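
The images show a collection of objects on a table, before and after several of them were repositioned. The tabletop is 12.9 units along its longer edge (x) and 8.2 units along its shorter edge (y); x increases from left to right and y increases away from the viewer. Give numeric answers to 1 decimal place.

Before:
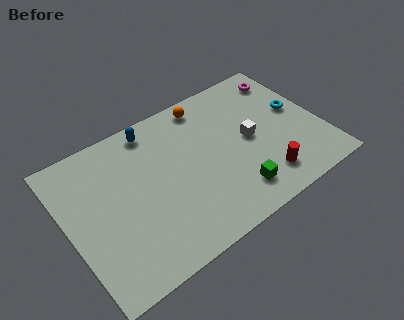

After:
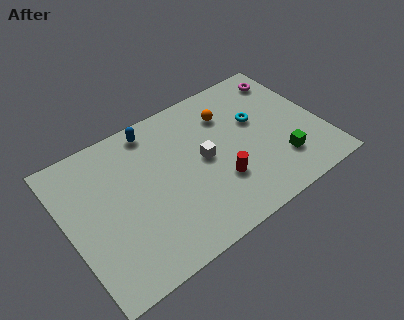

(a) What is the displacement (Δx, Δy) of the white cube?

(-2.4, 0.1)

The white cube was at about (9.3, 4.1) and moved to about (6.9, 4.2).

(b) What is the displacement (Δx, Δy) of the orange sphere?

(0.9, -1.1)

From the two frames, the orange sphere sits at roughly (7.6, 7.2) before and (8.5, 6.1) after.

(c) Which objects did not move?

the magenta torus and the blue capsule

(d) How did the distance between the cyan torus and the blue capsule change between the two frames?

-2.1

Before: roughly 7.6 units apart; after: 5.5. That's 2.1 units closer together.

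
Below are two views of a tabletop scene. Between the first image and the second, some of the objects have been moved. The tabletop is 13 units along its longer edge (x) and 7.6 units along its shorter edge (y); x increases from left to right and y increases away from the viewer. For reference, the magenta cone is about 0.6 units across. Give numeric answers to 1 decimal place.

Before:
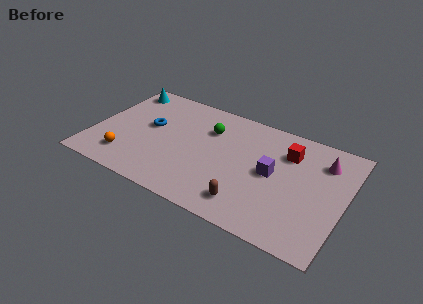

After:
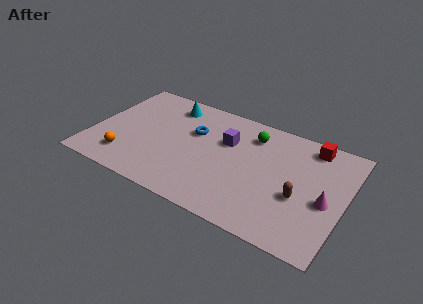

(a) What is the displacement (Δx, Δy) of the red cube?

(1.1, 1.0)

From the two frames, the red cube sits at roughly (9.9, 5.6) before and (11.0, 6.6) after.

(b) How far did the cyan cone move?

2.6

The cyan cone moved from about (1.0, 6.5) to (3.6, 6.3), a distance of √(2.6² + 0.2²) ≈ 2.6.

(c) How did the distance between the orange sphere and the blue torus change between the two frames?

+1.7

Before: roughly 2.8 units apart; after: 4.5. That's 1.7 units further apart.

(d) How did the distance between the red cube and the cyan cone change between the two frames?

-1.5

They were about 8.9 units apart before and 7.4 after — 1.5 units closer together.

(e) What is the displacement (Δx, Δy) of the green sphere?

(2.2, 0.6)

The green sphere started near (5.8, 5.4) and ended near (8.0, 6.0).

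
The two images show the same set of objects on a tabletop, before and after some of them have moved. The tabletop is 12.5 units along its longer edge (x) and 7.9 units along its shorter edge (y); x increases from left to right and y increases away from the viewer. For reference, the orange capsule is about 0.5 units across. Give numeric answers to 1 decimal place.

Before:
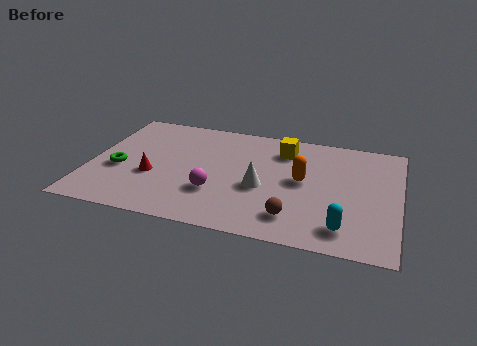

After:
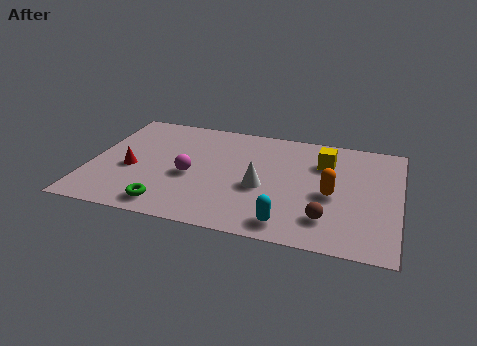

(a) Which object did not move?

the white cone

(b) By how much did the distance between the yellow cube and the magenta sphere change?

+1.3

Before: roughly 4.5 units apart; after: 5.8. That's 1.3 units further apart.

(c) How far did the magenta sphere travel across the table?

1.4

From (5.2, 2.5) to (4.1, 3.4), the magenta sphere covered √(1.1² + 0.9²) ≈ 1.4 units.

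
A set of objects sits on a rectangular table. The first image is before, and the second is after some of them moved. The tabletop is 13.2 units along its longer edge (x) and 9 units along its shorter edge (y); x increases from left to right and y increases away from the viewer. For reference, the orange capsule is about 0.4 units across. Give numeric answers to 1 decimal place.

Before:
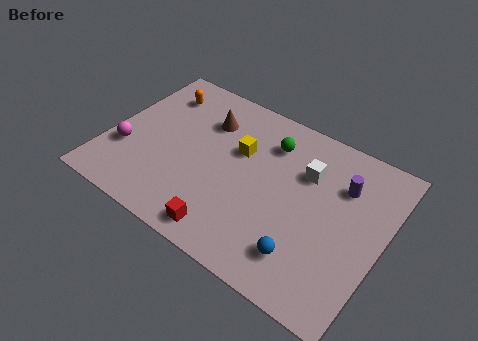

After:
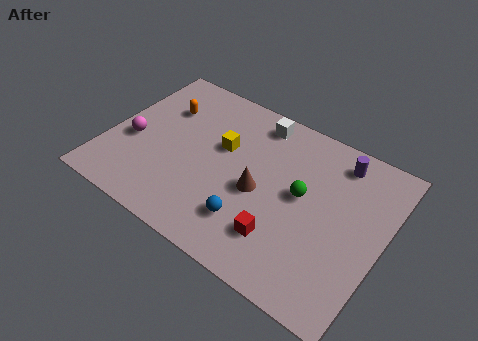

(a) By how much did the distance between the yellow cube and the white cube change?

-0.6

Before: roughly 3.2 units apart; after: 2.6. That's 0.6 units closer together.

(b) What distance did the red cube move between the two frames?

2.6

From (6.4, 1.1) to (8.8, 2.2), the red cube covered √(2.4² + 1.1²) ≈ 2.6 units.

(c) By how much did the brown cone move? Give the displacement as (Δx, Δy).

(3.1, -2.6)

From the two frames, the brown cone sits at roughly (4.3, 6.6) before and (7.4, 4.0) after.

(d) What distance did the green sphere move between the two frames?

2.8

The green sphere moved from about (7.4, 6.9) to (9.3, 4.9), a distance of √(1.9² + 2.0²) ≈ 2.8.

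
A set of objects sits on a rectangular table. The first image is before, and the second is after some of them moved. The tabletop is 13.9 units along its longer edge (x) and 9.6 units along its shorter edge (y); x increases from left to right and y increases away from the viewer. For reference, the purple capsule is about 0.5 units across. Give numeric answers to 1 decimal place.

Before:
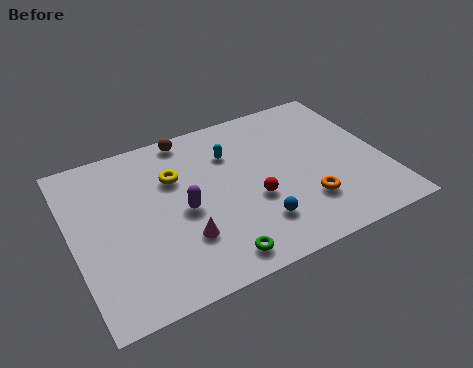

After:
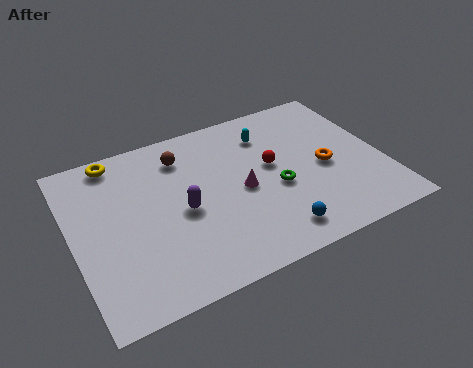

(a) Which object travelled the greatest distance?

the green torus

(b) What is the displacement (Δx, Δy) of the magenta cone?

(2.9, 1.7)

The magenta cone started near (4.6, 2.8) and ended near (7.5, 4.5).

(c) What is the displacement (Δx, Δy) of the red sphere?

(1.1, 1.7)

The red sphere started near (7.9, 3.7) and ended near (9.0, 5.4).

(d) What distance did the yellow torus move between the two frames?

3.2

The yellow torus moved from about (4.7, 6.5) to (2.3, 8.6), a distance of √(2.4² + 2.1²) ≈ 3.2.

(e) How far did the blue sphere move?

1.1

The blue sphere moved from about (7.8, 2.3) to (8.5, 1.5), a distance of √(0.7² + 0.8²) ≈ 1.1.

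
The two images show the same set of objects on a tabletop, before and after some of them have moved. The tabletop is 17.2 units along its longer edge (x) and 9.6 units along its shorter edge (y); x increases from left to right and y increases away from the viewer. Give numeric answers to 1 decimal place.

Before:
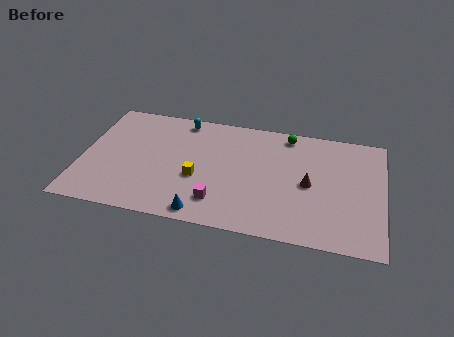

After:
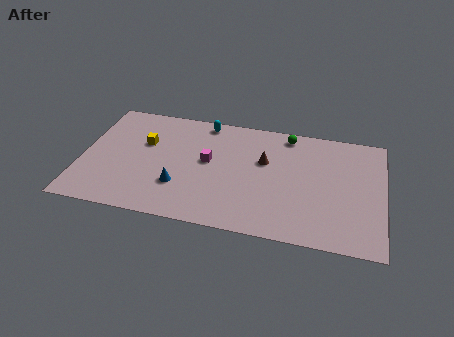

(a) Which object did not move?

the green sphere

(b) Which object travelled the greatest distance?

the yellow cube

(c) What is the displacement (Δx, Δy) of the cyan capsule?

(1.3, 0.1)

The cyan capsule was at about (5.5, 8.5) and moved to about (6.8, 8.6).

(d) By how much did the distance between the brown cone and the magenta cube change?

-2.3

They were about 5.6 units apart before and 3.3 after — 2.3 units closer together.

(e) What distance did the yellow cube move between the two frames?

3.9

The yellow cube was near (6.7, 3.8) before and (3.5, 6.1) after, so it travelled √(3.2² + 2.3²) ≈ 3.9 units.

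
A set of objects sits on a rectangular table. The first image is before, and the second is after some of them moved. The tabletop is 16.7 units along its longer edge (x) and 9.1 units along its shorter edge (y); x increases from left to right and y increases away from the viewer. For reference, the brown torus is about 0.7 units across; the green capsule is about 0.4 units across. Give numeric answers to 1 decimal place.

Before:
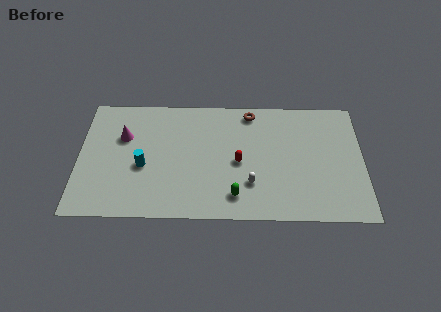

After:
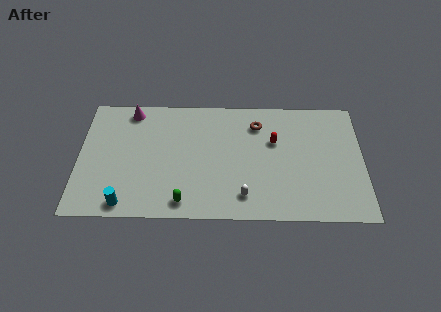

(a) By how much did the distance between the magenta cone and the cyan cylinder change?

+4.5

Before: roughly 2.5 units apart; after: 7.0. That's 4.5 units further apart.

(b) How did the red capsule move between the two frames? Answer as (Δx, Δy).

(2.1, 1.6)

The red capsule was at about (9.4, 4.2) and moved to about (11.5, 5.8).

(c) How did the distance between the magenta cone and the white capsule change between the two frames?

+1.0

Before: roughly 8.2 units apart; after: 9.2. That's 1.0 units further apart.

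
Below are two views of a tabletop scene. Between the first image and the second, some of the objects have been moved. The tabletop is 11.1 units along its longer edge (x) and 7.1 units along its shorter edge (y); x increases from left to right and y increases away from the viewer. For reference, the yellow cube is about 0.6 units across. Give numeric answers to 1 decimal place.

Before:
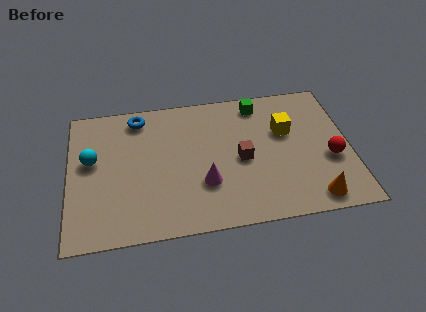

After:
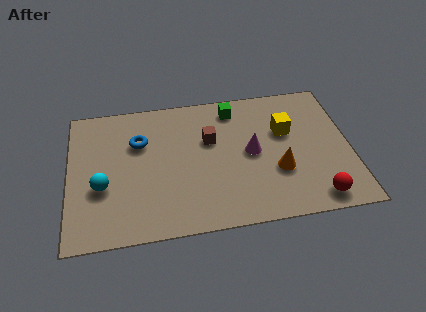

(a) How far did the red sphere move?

2.0

From (10.3, 2.8) to (9.6, 0.9), the red sphere covered √(0.7² + 1.9²) ≈ 2.0 units.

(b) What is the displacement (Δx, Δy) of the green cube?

(-1.0, -0.1)

The green cube was at about (7.6, 6.1) and moved to about (6.6, 6.0).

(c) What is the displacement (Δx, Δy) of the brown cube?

(-1.2, 1.2)

From the two frames, the brown cube sits at roughly (6.8, 3.3) before and (5.6, 4.5) after.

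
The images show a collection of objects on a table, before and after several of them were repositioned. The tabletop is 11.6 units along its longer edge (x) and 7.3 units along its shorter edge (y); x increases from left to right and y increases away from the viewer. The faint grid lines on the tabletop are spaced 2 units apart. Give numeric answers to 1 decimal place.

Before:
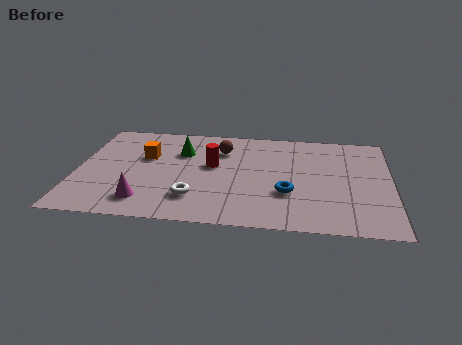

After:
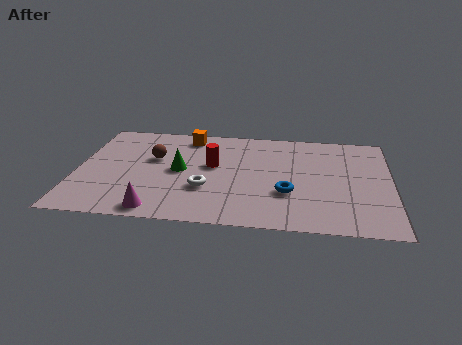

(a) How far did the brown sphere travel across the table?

2.7

The brown sphere moved from about (5.3, 5.4) to (2.8, 4.5), a distance of √(2.5² + 0.9²) ≈ 2.7.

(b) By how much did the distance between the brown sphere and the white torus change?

-0.9

Before: roughly 3.7 units apart; after: 2.8. That's 0.9 units closer together.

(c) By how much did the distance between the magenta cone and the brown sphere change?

-1.1

The distance was about 4.8 in the first image and 3.7 in the second, so they moved 1.1 units closer together.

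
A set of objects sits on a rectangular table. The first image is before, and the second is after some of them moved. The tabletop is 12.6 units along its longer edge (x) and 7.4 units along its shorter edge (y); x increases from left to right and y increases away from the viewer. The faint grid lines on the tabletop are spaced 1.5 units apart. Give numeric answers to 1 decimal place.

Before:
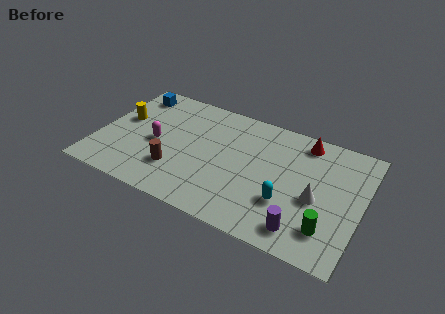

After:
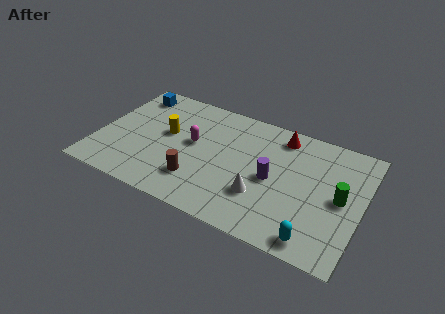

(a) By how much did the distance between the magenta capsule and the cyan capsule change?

+0.5

The distance was about 6.5 in the first image and 7.0 in the second, so they moved 0.5 units further apart.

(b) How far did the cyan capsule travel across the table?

2.1

From (9.2, 2.4) to (10.7, 0.9), the cyan capsule covered √(1.5² + 1.5²) ≈ 2.1 units.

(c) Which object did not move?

the blue cube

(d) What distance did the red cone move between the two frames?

1.1

From (9.6, 6.4) to (8.5, 6.3), the red cone covered √(1.1² + 0.1²) ≈ 1.1 units.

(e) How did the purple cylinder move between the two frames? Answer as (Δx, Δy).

(-1.7, 2.3)

The purple cylinder started near (10.1, 1.2) and ended near (8.4, 3.5).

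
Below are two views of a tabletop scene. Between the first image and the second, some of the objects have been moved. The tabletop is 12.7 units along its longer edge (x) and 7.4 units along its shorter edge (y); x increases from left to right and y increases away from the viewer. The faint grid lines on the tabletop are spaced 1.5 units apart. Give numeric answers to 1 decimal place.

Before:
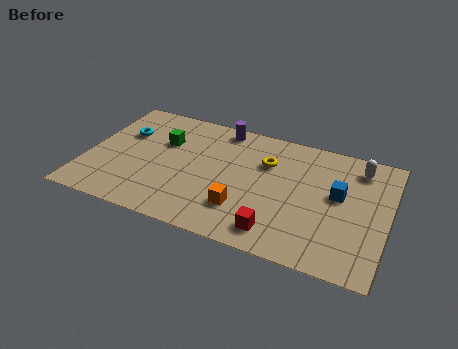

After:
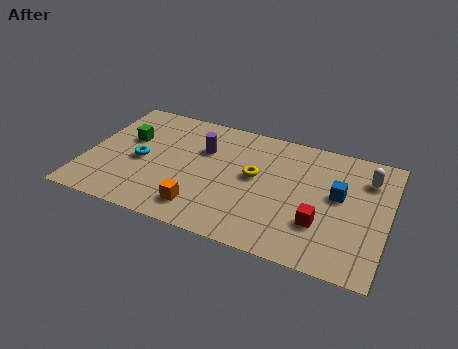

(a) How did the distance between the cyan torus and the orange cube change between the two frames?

-2.7

They were about 6.1 units apart before and 3.4 after — 2.7 units closer together.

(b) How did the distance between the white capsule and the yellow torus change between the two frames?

+0.9

Before: roughly 3.9 units apart; after: 4.8. That's 0.9 units further apart.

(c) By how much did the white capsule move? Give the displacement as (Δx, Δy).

(0.4, -0.5)

The white capsule was at about (11.3, 6.1) and moved to about (11.7, 5.6).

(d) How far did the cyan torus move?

1.7

The cyan torus moved from about (1.4, 4.9) to (2.3, 3.4), a distance of √(0.9² + 1.5²) ≈ 1.7.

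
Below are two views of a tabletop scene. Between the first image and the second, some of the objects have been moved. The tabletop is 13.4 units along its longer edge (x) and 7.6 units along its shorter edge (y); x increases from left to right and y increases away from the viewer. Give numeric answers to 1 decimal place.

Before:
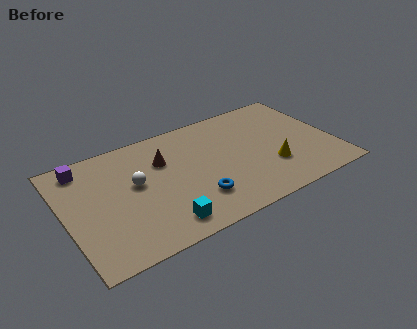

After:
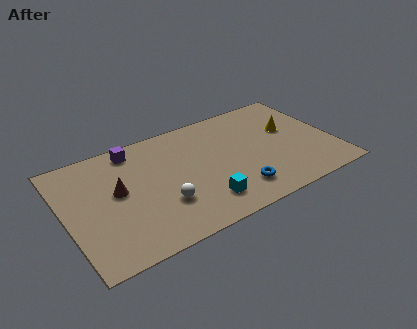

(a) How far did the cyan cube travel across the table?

2.1

The cyan cube moved from about (4.4, 1.2) to (6.5, 1.6), a distance of √(2.1² + 0.4²) ≈ 2.1.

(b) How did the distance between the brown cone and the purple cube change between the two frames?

-1.4

Before: roughly 4.0 units apart; after: 2.6. That's 1.4 units closer together.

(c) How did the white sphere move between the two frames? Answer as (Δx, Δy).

(1.1, -1.9)

The white sphere was at about (3.5, 4.3) and moved to about (4.6, 2.4).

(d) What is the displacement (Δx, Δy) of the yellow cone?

(1.3, 2.2)

From the two frames, the yellow cone sits at roughly (10.1, 2.4) before and (11.4, 4.6) after.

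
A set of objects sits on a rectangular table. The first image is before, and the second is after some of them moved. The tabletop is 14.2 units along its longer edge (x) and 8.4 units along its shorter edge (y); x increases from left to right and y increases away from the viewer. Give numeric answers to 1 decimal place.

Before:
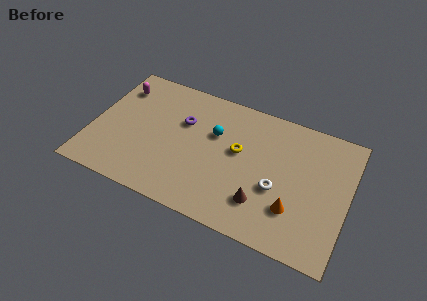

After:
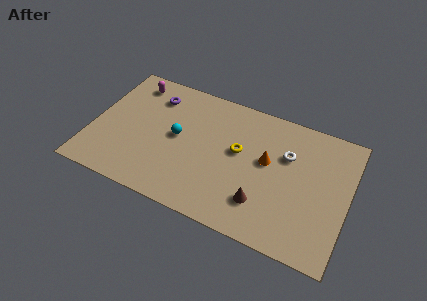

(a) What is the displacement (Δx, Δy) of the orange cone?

(-1.7, 2.4)

The orange cone started near (11.4, 2.4) and ended near (9.7, 4.8).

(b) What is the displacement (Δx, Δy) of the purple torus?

(-1.8, 1.1)

The purple torus started near (4.9, 5.5) and ended near (3.1, 6.6).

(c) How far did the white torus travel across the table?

2.3

The white torus moved from about (10.4, 3.3) to (10.7, 5.6), a distance of √(0.3² + 2.3²) ≈ 2.3.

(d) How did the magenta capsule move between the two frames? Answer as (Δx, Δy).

(0.7, 0.6)

The magenta capsule started near (1.1, 6.5) and ended near (1.8, 7.1).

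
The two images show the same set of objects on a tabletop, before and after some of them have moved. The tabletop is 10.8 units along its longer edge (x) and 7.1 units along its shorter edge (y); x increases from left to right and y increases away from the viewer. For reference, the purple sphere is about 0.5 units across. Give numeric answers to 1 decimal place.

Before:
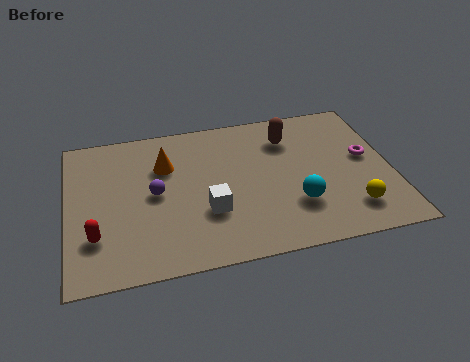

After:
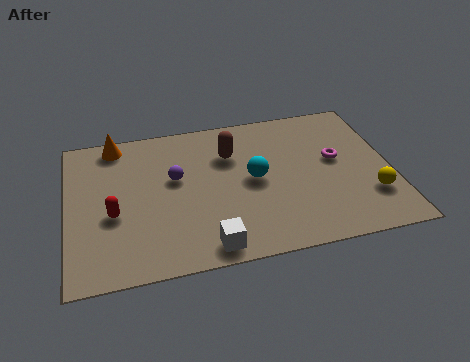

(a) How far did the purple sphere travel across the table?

0.9

From (2.9, 3.6) to (3.6, 4.2), the purple sphere covered √(0.7² + 0.6²) ≈ 0.9 units.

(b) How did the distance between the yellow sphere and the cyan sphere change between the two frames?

+2.2

Before: roughly 1.9 units apart; after: 4.1. That's 2.2 units further apart.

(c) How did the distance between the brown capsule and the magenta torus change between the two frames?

+0.7

The distance was about 2.9 in the first image and 3.6 in the second, so they moved 0.7 units further apart.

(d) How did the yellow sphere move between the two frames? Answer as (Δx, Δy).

(0.7, 0.5)

The yellow sphere started near (9.3, 1.5) and ended near (10.0, 2.0).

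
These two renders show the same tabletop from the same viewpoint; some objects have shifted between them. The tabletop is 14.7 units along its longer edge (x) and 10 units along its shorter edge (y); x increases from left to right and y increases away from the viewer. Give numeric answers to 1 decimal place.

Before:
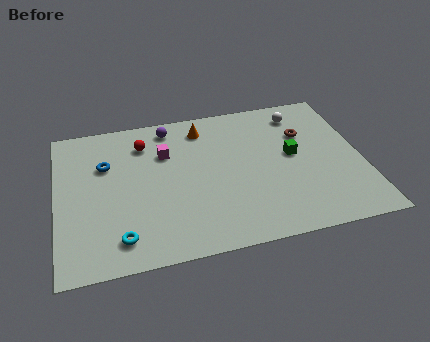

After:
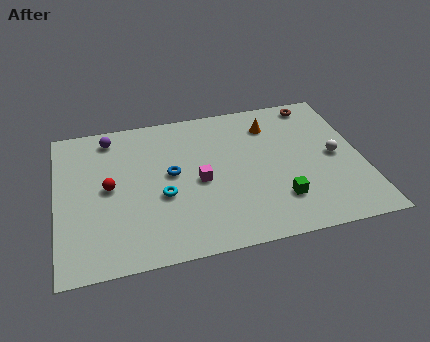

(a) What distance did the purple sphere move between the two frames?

2.9

The purple sphere was near (5.6, 8.7) before and (2.7, 8.6) after, so it travelled √(2.9² + 0.1²) ≈ 2.9 units.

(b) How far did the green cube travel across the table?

3.0

From (11.4, 5.4) to (10.5, 2.5), the green cube covered √(0.9² + 2.9²) ≈ 3.0 units.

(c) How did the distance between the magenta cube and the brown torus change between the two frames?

+0.6

They were about 6.8 units apart before and 7.4 after — 0.6 units further apart.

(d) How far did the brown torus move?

2.2

The brown torus moved from about (12.1, 6.8) to (12.8, 8.9), a distance of √(0.7² + 2.1²) ≈ 2.2.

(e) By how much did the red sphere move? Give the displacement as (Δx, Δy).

(-1.8, -2.7)

From the two frames, the red sphere sits at roughly (4.3, 7.8) before and (2.5, 5.1) after.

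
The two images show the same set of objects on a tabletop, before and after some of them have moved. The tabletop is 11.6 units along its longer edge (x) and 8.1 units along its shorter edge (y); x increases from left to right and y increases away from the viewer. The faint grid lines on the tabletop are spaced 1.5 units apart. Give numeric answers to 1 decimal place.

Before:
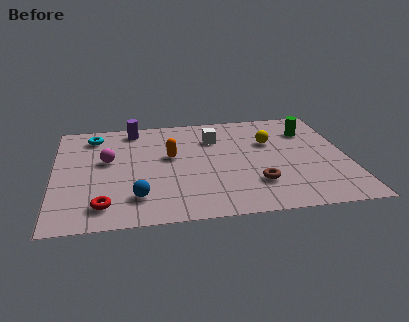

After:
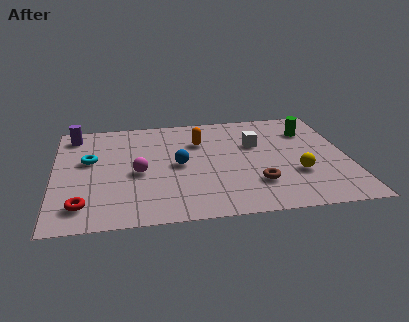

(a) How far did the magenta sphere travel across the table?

1.6

From (2.1, 4.7) to (3.3, 3.6), the magenta sphere covered √(1.2² + 1.1²) ≈ 1.6 units.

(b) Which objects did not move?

the brown torus and the green cylinder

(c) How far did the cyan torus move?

1.9

From (1.6, 6.7) to (1.4, 4.8), the cyan torus covered √(0.2² + 1.9²) ≈ 1.9 units.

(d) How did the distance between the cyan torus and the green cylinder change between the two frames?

+0.3

They were about 8.6 units apart before and 8.9 after — 0.3 units further apart.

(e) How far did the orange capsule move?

1.6

The orange capsule was near (4.6, 4.7) before and (5.8, 5.7) after, so it travelled √(1.2² + 1.0²) ≈ 1.6 units.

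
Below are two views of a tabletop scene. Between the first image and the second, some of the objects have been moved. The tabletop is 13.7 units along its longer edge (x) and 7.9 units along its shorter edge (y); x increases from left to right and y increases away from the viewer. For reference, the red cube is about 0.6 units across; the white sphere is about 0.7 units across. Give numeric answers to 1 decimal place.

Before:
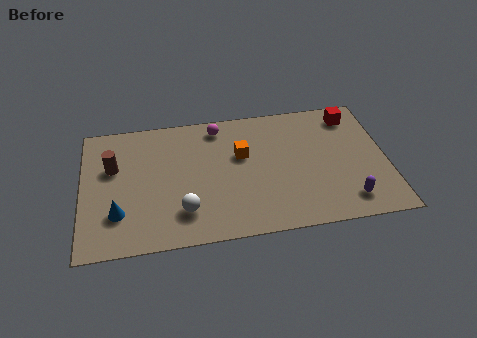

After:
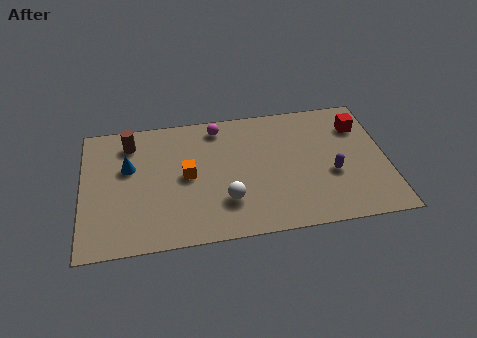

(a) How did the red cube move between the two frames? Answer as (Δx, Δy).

(0.3, -0.7)

The red cube started near (12.3, 6.6) and ended near (12.6, 5.9).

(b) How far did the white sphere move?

1.9

From (4.5, 1.9) to (6.4, 2.2), the white sphere covered √(1.9² + 0.3²) ≈ 1.9 units.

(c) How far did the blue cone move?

2.7

The blue cone was near (1.6, 2.2) before and (2.1, 4.9) after, so it travelled √(0.5² + 2.7²) ≈ 2.7 units.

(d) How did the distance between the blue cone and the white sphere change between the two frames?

+2.2

The distance was about 2.9 in the first image and 5.1 in the second, so they moved 2.2 units further apart.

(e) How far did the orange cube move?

2.7

The orange cube moved from about (7.2, 4.9) to (4.7, 4.0), a distance of √(2.5² + 0.9²) ≈ 2.7.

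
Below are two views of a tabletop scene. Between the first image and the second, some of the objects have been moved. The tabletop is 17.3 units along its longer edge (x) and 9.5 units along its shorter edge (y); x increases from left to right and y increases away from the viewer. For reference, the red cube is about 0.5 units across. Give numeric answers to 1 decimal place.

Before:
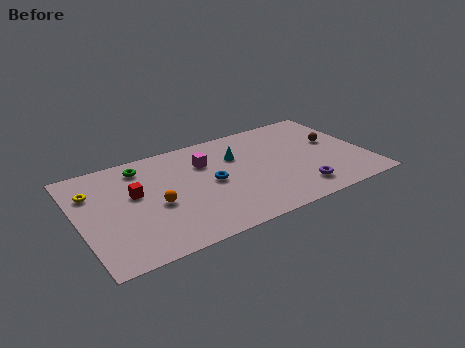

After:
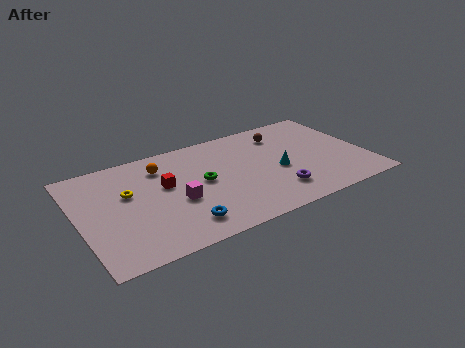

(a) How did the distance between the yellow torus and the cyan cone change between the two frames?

+0.4

They were about 8.7 units apart before and 9.1 after — 0.4 units further apart.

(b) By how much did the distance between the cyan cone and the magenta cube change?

+4.3

They were about 1.9 units apart before and 6.2 after — 4.3 units further apart.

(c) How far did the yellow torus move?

2.2

The yellow torus moved from about (1.0, 6.8) to (3.0, 5.8), a distance of √(2.0² + 1.0²) ≈ 2.2.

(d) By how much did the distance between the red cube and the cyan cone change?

+0.5

They were about 6.4 units apart before and 6.9 after — 0.5 units further apart.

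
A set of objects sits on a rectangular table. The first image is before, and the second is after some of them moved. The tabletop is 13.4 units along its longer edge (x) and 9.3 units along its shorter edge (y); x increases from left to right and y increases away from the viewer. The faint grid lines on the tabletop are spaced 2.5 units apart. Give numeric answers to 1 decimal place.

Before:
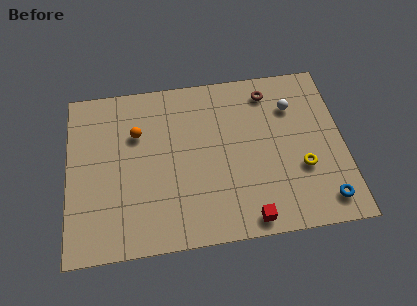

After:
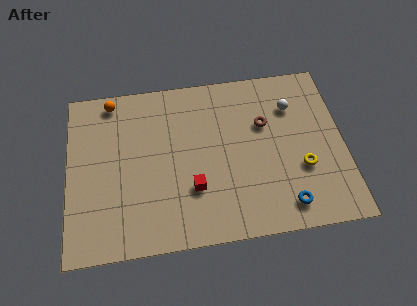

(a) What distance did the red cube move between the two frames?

3.3

The red cube moved from about (8.6, 0.9) to (6.0, 2.9), a distance of √(2.6² + 2.0²) ≈ 3.3.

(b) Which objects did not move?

the yellow torus and the white sphere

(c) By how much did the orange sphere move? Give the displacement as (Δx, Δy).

(-1.2, 2.0)

The orange sphere was at about (3.4, 6.3) and moved to about (2.2, 8.3).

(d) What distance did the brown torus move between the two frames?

1.8

From (9.9, 7.8) to (9.6, 6.0), the brown torus covered √(0.3² + 1.8²) ≈ 1.8 units.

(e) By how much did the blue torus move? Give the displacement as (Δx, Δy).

(-1.9, 0.0)

The blue torus started near (12.3, 1.4) and ended near (10.4, 1.4).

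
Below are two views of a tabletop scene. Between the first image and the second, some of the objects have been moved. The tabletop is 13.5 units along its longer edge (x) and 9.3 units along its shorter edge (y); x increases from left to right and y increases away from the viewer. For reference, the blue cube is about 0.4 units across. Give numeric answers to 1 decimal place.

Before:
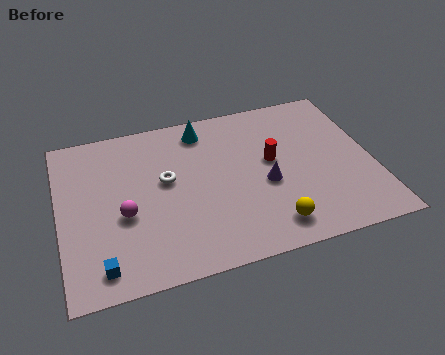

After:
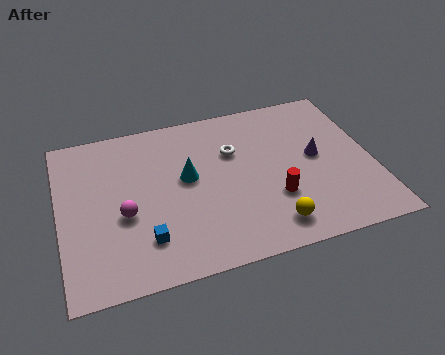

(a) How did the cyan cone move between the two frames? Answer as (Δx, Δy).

(-0.9, -2.7)

The cyan cone started near (6.4, 7.9) and ended near (5.5, 5.2).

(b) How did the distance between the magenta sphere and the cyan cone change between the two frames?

-2.4

Before: roughly 5.5 units apart; after: 3.1. That's 2.4 units closer together.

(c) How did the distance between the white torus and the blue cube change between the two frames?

+0.7

The distance was about 5.0 in the first image and 5.7 in the second, so they moved 0.7 units further apart.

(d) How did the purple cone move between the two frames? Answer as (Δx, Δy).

(2.3, 1.0)

From the two frames, the purple cone sits at roughly (8.8, 3.9) before and (11.1, 4.9) after.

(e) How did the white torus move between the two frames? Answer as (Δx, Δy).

(3.0, 0.9)

The white torus was at about (4.6, 5.3) and moved to about (7.6, 6.2).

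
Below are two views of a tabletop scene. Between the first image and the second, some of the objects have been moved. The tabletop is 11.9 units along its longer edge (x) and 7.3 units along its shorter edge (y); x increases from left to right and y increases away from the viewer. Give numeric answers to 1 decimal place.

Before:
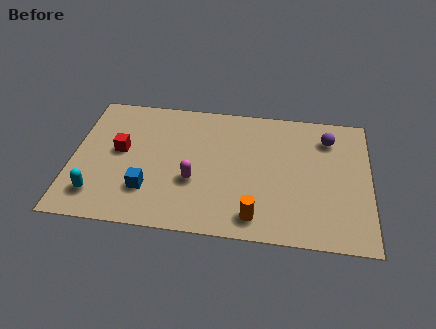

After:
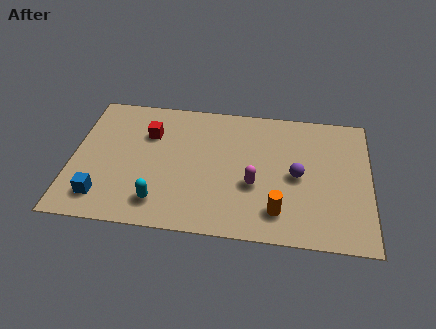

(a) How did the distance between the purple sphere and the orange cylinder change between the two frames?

-3.3

The distance was about 5.4 in the first image and 2.1 in the second, so they moved 3.3 units closer together.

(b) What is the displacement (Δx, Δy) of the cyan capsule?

(2.5, -0.1)

From the two frames, the cyan capsule sits at roughly (1.1, 1.5) before and (3.6, 1.4) after.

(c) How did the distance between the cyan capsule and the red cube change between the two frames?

+1.1

Before: roughly 2.6 units apart; after: 3.7. That's 1.1 units further apart.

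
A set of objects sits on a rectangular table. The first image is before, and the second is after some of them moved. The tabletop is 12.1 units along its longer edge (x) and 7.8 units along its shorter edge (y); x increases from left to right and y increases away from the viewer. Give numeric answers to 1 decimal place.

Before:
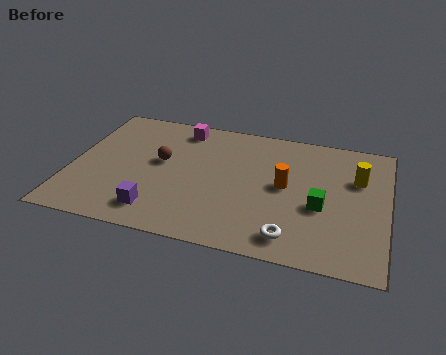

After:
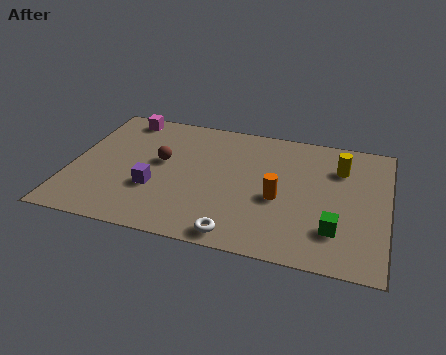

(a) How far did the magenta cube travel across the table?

2.3

The magenta cube moved from about (4.0, 6.7) to (1.7, 6.9), a distance of √(2.3² + 0.2²) ≈ 2.3.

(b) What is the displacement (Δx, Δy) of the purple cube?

(-0.2, 1.3)

From the two frames, the purple cube sits at roughly (3.5, 1.4) before and (3.3, 2.7) after.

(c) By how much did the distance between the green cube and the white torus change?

+1.6

The distance was about 2.2 in the first image and 3.8 in the second, so they moved 1.6 units further apart.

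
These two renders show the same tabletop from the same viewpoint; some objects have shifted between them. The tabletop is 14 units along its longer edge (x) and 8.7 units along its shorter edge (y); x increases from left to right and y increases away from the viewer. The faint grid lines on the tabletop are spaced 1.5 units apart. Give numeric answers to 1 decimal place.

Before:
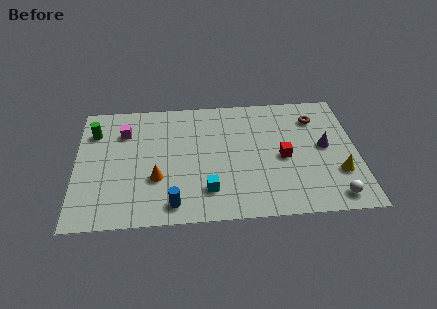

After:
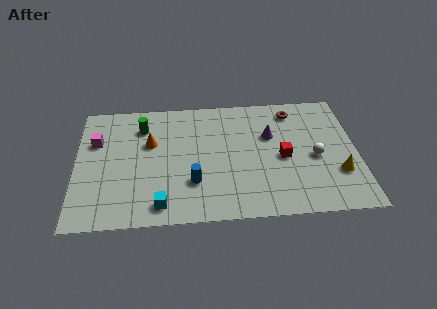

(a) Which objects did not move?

the yellow cone and the red cube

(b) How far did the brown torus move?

1.3

From (12.0, 6.7) to (10.9, 7.3), the brown torus covered √(1.1² + 0.6²) ≈ 1.3 units.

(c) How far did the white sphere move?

2.9

From (12.7, 1.1) to (11.9, 3.9), the white sphere covered √(0.8² + 2.8²) ≈ 2.9 units.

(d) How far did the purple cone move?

2.9

From (12.4, 4.6) to (9.7, 5.6), the purple cone covered √(2.7² + 1.0²) ≈ 2.9 units.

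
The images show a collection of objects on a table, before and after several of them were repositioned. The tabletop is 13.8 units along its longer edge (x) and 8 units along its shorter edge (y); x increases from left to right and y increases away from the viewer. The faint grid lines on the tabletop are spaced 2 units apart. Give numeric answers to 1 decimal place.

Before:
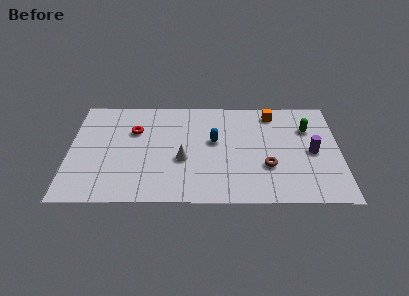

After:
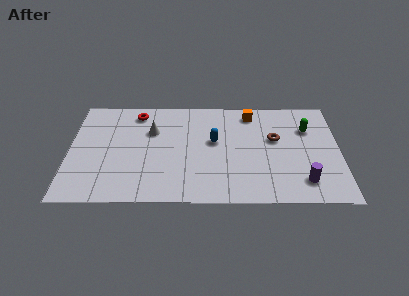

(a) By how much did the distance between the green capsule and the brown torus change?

-1.7

Before: roughly 3.6 units apart; after: 1.9. That's 1.7 units closer together.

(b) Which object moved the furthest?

the white cone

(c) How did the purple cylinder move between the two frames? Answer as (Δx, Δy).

(-0.5, -2.2)

The purple cylinder was at about (12.4, 3.8) and moved to about (11.9, 1.6).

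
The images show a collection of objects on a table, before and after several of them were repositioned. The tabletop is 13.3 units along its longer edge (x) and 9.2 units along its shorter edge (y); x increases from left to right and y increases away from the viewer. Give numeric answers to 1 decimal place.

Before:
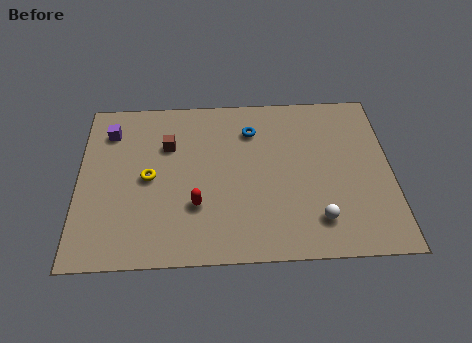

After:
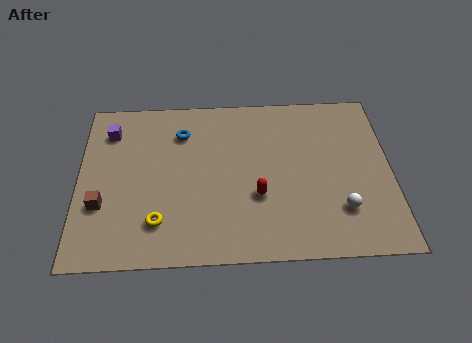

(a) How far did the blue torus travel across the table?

3.0

The blue torus moved from about (7.4, 7.0) to (4.4, 7.0), a distance of √(3.0² + 0.0²) ≈ 3.0.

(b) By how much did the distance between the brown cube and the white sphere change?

+2.4

They were about 7.7 units apart before and 10.1 after — 2.4 units further apart.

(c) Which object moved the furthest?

the brown cube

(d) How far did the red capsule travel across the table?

2.6

The red capsule was near (5.0, 2.9) before and (7.6, 3.3) after, so it travelled √(2.6² + 0.4²) ≈ 2.6 units.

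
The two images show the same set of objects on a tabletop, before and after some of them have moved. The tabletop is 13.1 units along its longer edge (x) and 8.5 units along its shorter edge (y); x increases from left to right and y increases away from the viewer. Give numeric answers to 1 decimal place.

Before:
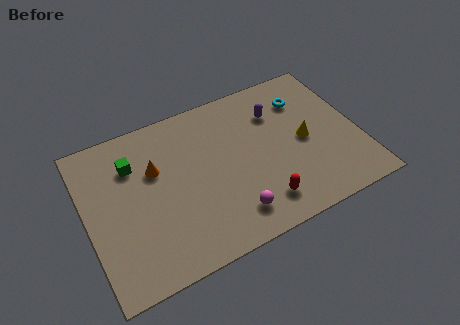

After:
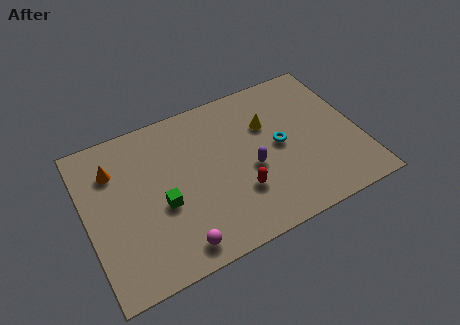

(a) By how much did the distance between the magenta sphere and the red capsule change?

+2.1

Before: roughly 1.4 units apart; after: 3.5. That's 2.1 units further apart.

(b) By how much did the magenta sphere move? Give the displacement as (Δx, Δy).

(-2.7, -0.5)

The magenta sphere started near (6.6, 1.6) and ended near (3.9, 1.1).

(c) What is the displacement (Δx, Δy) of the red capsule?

(-0.9, 1.0)

From the two frames, the red capsule sits at roughly (8.0, 1.6) before and (7.1, 2.6) after.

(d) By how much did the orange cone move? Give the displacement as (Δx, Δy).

(-1.9, 0.8)

The orange cone was at about (3.4, 5.5) and moved to about (1.5, 6.3).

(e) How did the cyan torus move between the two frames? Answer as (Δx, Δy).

(-1.5, -2.1)

From the two frames, the cyan torus sits at roughly (10.8, 6.4) before and (9.3, 4.3) after.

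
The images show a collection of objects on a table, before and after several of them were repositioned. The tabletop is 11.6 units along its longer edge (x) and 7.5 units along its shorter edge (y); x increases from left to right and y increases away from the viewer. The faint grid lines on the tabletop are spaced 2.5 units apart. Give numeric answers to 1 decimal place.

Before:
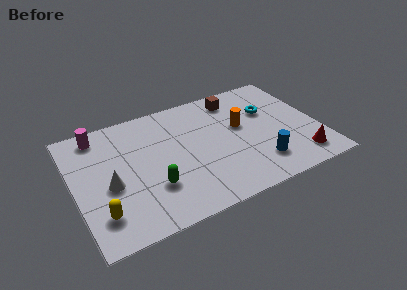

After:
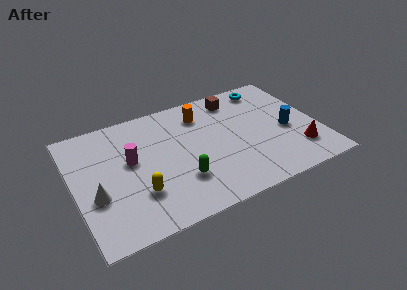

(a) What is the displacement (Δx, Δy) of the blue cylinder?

(1.6, 1.6)

The blue cylinder started near (8.5, 1.7) and ended near (10.1, 3.3).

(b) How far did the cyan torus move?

1.6

The cyan torus moved from about (9.4, 4.9) to (9.6, 6.5), a distance of √(0.2² + 1.6²) ≈ 1.6.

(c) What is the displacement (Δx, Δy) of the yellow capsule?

(1.8, 0.5)

From the two frames, the yellow capsule sits at roughly (1.0, 1.7) before and (2.8, 2.2) after.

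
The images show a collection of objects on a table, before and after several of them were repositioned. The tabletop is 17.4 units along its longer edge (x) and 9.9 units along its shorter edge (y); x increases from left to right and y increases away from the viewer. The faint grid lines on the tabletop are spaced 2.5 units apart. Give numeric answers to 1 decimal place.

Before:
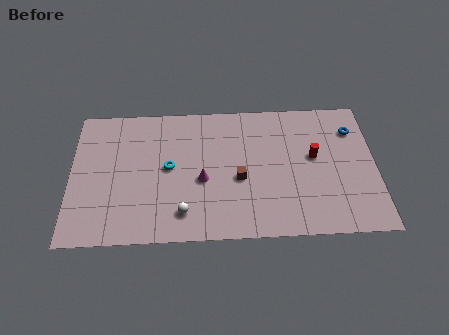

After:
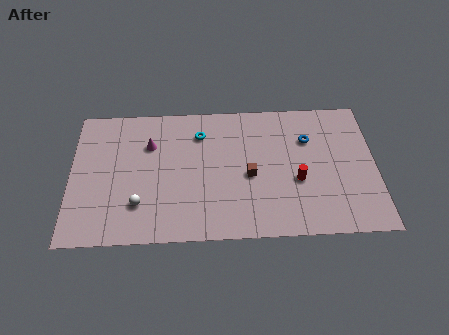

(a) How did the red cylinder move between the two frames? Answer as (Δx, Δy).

(-1.0, -1.7)

From the two frames, the red cylinder sits at roughly (13.9, 5.6) before and (12.9, 3.9) after.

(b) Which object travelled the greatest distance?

the magenta cone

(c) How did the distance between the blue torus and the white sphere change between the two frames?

-0.7

They were about 11.3 units apart before and 10.6 after — 0.7 units closer together.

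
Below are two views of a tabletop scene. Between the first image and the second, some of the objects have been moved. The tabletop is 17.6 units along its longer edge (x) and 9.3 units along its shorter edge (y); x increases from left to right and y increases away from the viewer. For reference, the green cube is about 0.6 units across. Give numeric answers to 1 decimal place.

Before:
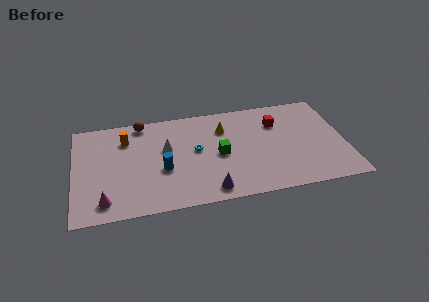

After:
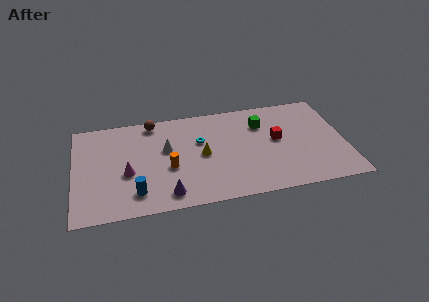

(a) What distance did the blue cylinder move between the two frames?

2.5

From (5.7, 3.7) to (3.9, 1.9), the blue cylinder covered √(1.8² + 1.8²) ≈ 2.5 units.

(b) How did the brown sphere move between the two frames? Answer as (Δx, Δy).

(0.7, -0.1)

The brown sphere started near (4.5, 8.4) and ended near (5.2, 8.3).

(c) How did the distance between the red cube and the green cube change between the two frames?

-2.6

Before: roughly 4.5 units apart; after: 1.9. That's 2.6 units closer together.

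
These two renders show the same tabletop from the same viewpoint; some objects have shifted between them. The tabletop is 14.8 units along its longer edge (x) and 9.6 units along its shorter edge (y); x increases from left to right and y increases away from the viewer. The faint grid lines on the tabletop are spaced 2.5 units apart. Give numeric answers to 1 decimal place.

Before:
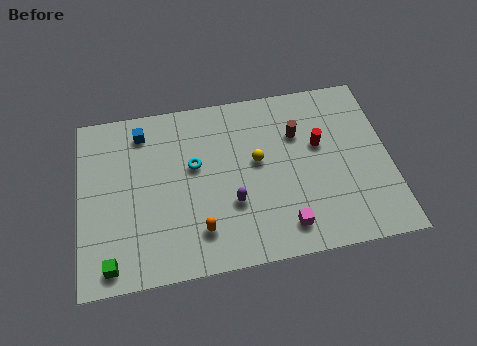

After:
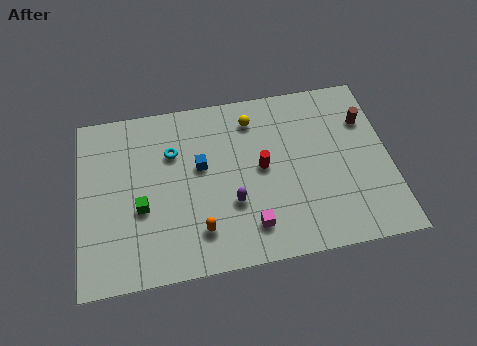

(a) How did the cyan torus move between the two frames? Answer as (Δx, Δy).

(-1.0, 0.9)

The cyan torus was at about (5.5, 5.7) and moved to about (4.5, 6.6).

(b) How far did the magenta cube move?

1.6

From (9.6, 1.6) to (8.0, 1.9), the magenta cube covered √(1.6² + 0.3²) ≈ 1.6 units.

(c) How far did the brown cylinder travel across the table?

3.3

From (10.5, 6.6) to (13.8, 6.8), the brown cylinder covered √(3.3² + 0.2²) ≈ 3.3 units.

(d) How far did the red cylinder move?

2.9

The red cylinder moved from about (11.5, 5.8) to (8.7, 5.0), a distance of √(2.8² + 0.8²) ≈ 2.9.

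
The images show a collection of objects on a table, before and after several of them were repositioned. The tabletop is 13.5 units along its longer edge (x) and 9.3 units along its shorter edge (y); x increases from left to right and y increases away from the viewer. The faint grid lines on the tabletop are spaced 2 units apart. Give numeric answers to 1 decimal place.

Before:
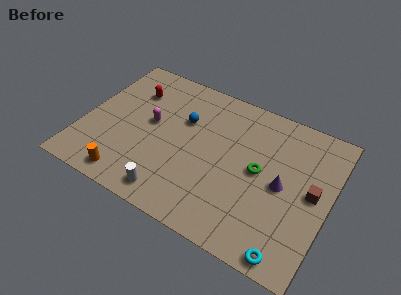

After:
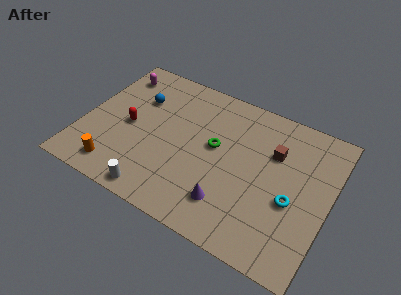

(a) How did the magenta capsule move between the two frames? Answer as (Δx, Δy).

(-2.4, 2.5)

From the two frames, the magenta capsule sits at roughly (3.6, 5.1) before and (1.2, 7.6) after.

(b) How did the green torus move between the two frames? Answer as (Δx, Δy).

(-2.5, 0.4)

The green torus was at about (9.7, 4.8) and moved to about (7.2, 5.2).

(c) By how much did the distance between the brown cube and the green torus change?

+0.4

They were about 2.9 units apart before and 3.3 after — 0.4 units further apart.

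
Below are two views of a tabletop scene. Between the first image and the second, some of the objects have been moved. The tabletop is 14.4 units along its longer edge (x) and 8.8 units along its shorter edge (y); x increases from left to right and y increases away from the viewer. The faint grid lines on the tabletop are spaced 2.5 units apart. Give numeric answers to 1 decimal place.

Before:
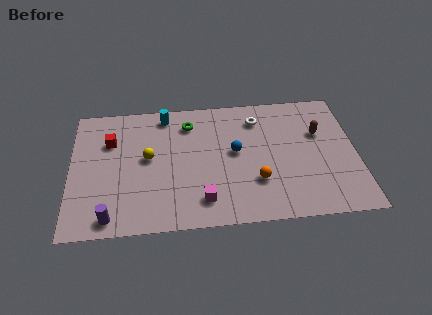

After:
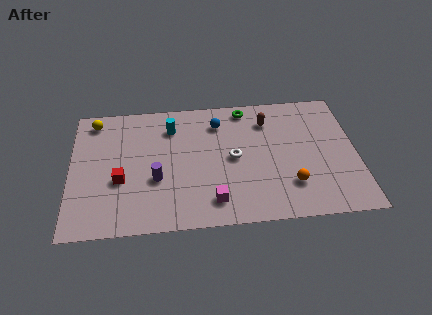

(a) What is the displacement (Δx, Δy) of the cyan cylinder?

(0.3, -0.9)

The cyan cylinder started near (4.8, 7.7) and ended near (5.1, 6.8).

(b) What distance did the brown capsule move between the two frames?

2.8

From (12.6, 5.7) to (10.0, 6.8), the brown capsule covered √(2.6² + 1.1²) ≈ 2.8 units.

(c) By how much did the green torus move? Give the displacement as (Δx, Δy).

(2.9, 0.8)

The green torus was at about (6.0, 7.0) and moved to about (8.9, 7.8).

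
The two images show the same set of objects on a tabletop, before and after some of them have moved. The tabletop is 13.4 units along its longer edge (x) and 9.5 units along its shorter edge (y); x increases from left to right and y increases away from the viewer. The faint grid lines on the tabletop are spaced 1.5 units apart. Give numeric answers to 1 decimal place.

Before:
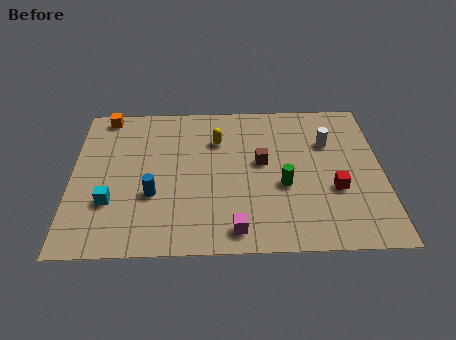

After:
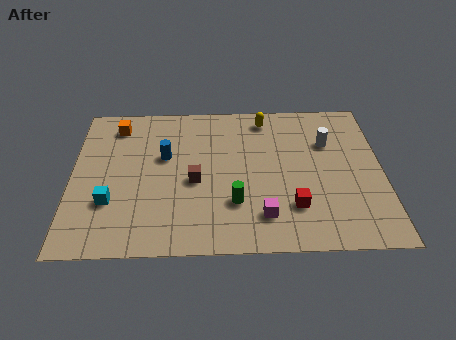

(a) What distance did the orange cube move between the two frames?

0.9

The orange cube moved from about (1.4, 8.6) to (1.9, 7.9), a distance of √(0.5² + 0.7²) ≈ 0.9.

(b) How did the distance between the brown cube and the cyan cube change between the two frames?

-3.1

The distance was about 6.9 in the first image and 3.8 in the second, so they moved 3.1 units closer together.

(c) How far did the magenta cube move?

1.4

From (7.0, 1.2) to (8.2, 2.0), the magenta cube covered √(1.2² + 0.8²) ≈ 1.4 units.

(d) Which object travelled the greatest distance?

the brown cube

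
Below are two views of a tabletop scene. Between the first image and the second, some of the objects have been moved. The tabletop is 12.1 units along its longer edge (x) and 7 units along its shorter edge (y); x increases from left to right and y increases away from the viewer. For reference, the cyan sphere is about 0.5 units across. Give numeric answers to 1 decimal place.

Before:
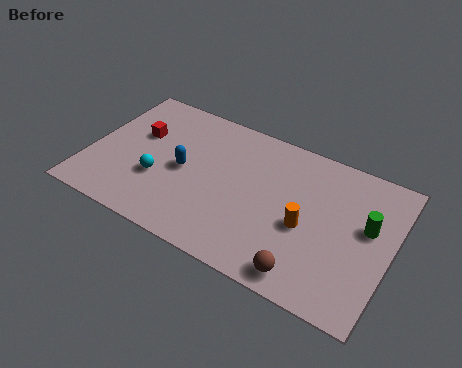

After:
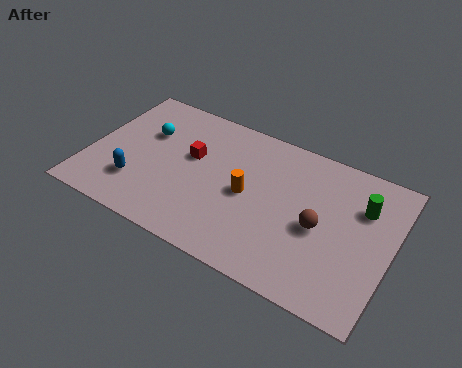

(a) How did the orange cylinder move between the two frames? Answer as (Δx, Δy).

(-2.4, 0.4)

From the two frames, the orange cylinder sits at roughly (8.8, 3.0) before and (6.4, 3.4) after.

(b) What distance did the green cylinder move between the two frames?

0.9

From (11.1, 4.1) to (10.8, 4.9), the green cylinder covered √(0.3² + 0.8²) ≈ 0.9 units.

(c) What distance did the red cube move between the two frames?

2.2

The red cube moved from about (1.8, 4.4) to (4.0, 4.2), a distance of √(2.2² + 0.2²) ≈ 2.2.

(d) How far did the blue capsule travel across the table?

2.3

From (3.8, 3.4) to (2.1, 1.9), the blue capsule covered √(1.7² + 1.5²) ≈ 2.3 units.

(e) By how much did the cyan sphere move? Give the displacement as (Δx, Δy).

(-0.8, 2.1)

The cyan sphere was at about (2.9, 2.5) and moved to about (2.1, 4.6).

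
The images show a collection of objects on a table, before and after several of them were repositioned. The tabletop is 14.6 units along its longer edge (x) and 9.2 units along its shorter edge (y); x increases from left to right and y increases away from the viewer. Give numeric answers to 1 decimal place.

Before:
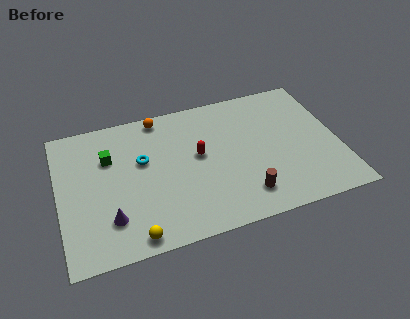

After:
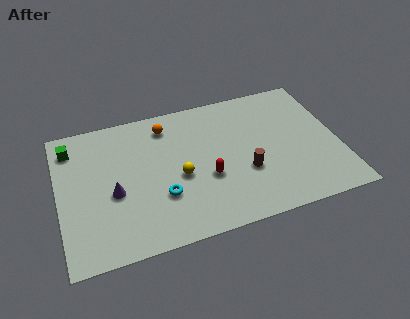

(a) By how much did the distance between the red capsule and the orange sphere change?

+0.8

Before: roughly 3.7 units apart; after: 4.5. That's 0.8 units further apart.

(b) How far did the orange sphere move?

0.8

The orange sphere was near (5.5, 8.3) before and (5.8, 7.6) after, so it travelled √(0.3² + 0.7²) ≈ 0.8 units.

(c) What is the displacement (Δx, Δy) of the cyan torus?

(0.8, -2.6)

From the two frames, the cyan torus sits at roughly (4.4, 5.6) before and (5.2, 3.0) after.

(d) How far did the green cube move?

2.2

The green cube moved from about (2.7, 6.3) to (0.8, 7.5), a distance of √(1.9² + 1.2²) ≈ 2.2.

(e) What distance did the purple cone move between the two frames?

1.6

From (2.5, 2.3) to (2.8, 3.9), the purple cone covered √(0.3² + 1.6²) ≈ 1.6 units.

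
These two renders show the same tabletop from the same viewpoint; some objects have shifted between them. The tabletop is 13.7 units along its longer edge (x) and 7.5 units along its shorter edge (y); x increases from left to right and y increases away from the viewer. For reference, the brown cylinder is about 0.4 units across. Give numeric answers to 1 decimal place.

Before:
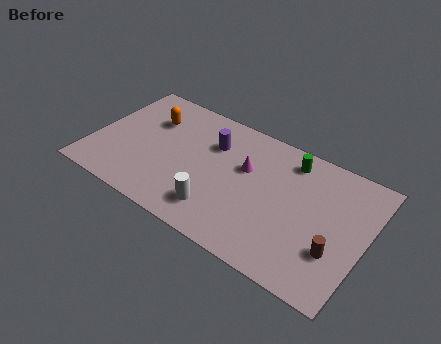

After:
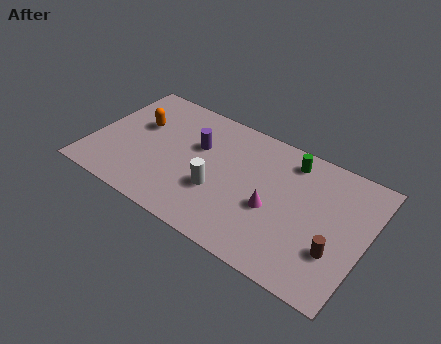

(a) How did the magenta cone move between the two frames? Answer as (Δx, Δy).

(1.6, -1.6)

From the two frames, the magenta cone sits at roughly (7.6, 4.7) before and (9.2, 3.1) after.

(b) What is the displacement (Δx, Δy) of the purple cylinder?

(-0.7, -0.5)

The purple cylinder was at about (5.8, 5.3) and moved to about (5.1, 4.8).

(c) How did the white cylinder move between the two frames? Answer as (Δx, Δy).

(-0.2, 1.1)

The white cylinder started near (6.7, 1.6) and ended near (6.5, 2.7).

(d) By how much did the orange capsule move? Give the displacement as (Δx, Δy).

(-0.5, -0.6)

The orange capsule started near (2.6, 5.3) and ended near (2.1, 4.7).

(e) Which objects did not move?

the brown cylinder and the green cylinder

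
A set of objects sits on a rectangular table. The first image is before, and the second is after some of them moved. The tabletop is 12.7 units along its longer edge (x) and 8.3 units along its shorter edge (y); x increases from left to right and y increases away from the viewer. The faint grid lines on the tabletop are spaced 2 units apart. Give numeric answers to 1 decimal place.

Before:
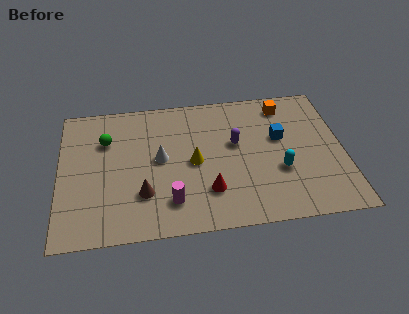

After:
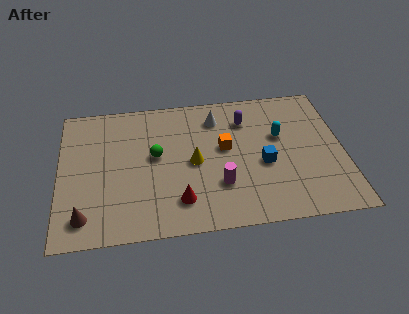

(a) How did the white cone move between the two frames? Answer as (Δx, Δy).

(2.6, 2.2)

The white cone started near (4.5, 4.4) and ended near (7.1, 6.6).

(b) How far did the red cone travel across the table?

1.4

From (6.6, 2.2) to (5.3, 1.8), the red cone covered √(1.3² + 0.4²) ≈ 1.4 units.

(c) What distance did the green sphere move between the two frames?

2.5

The green sphere was near (2.1, 5.8) before and (4.3, 4.6) after, so it travelled √(2.2² + 1.2²) ≈ 2.5 units.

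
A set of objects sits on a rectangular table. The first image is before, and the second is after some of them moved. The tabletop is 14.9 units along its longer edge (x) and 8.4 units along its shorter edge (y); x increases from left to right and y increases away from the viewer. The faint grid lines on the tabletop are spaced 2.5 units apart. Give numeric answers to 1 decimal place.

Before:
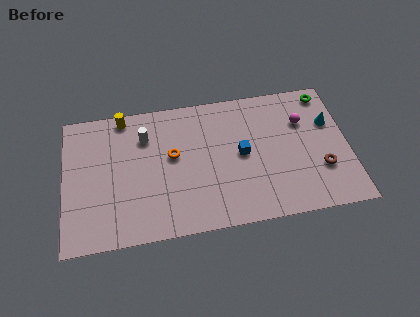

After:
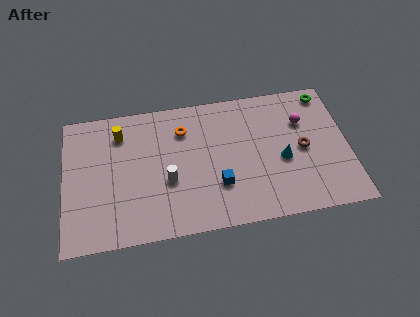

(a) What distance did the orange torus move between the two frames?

1.6

The orange torus moved from about (5.7, 4.8) to (6.3, 6.3), a distance of √(0.6² + 1.5²) ≈ 1.6.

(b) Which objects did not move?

the green torus and the magenta sphere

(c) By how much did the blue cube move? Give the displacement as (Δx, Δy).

(-1.3, -1.7)

The blue cube started near (9.3, 4.3) and ended near (8.0, 2.6).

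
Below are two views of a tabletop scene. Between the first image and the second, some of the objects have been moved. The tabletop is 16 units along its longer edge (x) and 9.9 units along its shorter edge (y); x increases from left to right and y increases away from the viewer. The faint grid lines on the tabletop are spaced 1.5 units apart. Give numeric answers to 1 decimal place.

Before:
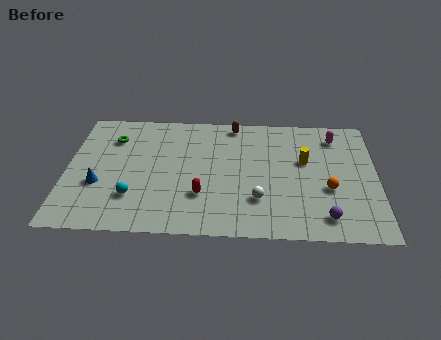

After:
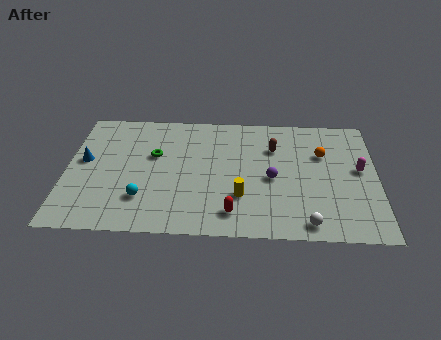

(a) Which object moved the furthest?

the yellow cylinder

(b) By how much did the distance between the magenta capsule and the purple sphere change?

-1.9

The distance was about 6.5 in the first image and 4.6 in the second, so they moved 1.9 units closer together.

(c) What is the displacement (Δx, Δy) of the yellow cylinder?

(-3.3, -3.0)

The yellow cylinder started near (12.3, 6.0) and ended near (9.0, 3.0).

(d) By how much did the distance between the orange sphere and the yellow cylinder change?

+3.0

They were about 2.5 units apart before and 5.5 after — 3.0 units further apart.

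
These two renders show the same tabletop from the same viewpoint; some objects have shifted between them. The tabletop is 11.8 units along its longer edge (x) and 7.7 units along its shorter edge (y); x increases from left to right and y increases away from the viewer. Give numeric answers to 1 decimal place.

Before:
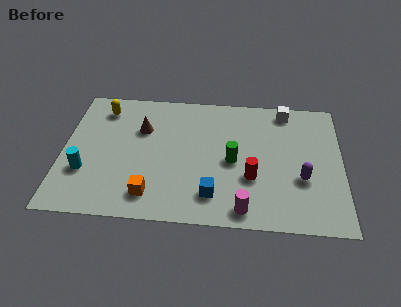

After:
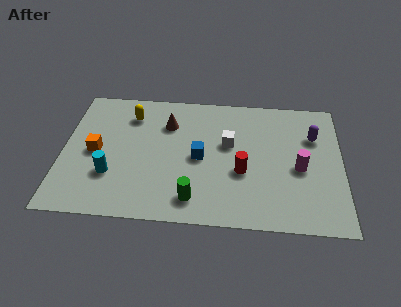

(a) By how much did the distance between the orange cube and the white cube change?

-2.1

The distance was about 7.8 in the first image and 5.7 in the second, so they moved 2.1 units closer together.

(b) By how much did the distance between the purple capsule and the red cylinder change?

+1.7

The distance was about 2.1 in the first image and 3.8 in the second, so they moved 1.7 units further apart.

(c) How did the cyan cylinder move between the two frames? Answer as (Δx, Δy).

(1.1, -0.1)

The cyan cylinder was at about (1.0, 2.5) and moved to about (2.1, 2.4).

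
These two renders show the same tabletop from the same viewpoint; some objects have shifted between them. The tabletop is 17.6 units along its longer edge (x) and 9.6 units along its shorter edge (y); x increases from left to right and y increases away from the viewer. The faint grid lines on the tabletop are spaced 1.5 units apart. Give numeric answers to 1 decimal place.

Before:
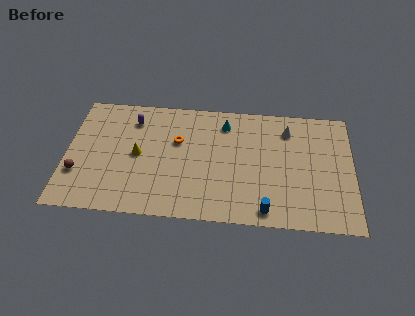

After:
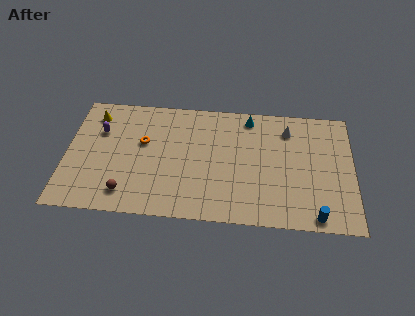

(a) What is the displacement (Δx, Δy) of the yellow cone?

(-2.8, 3.0)

The yellow cone started near (4.4, 4.8) and ended near (1.6, 7.8).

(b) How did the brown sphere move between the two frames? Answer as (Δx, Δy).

(3.0, -1.3)

The brown sphere was at about (0.8, 3.0) and moved to about (3.8, 1.7).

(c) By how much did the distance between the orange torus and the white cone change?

+2.1

The distance was about 7.0 in the first image and 9.1 in the second, so they moved 2.1 units further apart.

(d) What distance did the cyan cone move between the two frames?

1.6

The cyan cone was near (9.7, 7.8) before and (11.2, 8.4) after, so it travelled √(1.5² + 0.6²) ≈ 1.6 units.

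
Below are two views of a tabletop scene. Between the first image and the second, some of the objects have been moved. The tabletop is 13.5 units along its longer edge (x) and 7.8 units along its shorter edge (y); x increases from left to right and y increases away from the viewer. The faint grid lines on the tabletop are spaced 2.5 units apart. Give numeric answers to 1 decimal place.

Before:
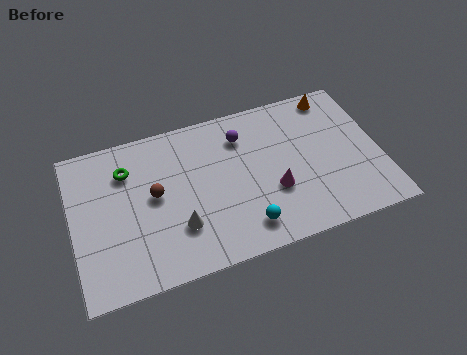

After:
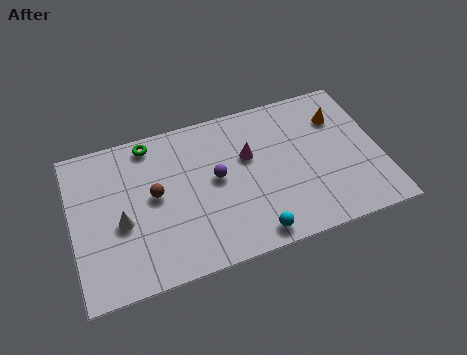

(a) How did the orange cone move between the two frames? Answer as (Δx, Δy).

(0.1, -1.2)

From the two frames, the orange cone sits at roughly (11.8, 6.9) before and (11.9, 5.7) after.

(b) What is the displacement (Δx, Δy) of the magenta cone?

(-0.9, 2.1)

The magenta cone started near (8.7, 2.8) and ended near (7.8, 4.9).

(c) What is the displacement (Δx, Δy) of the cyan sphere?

(0.3, -0.5)

The cyan sphere was at about (7.3, 1.4) and moved to about (7.6, 0.9).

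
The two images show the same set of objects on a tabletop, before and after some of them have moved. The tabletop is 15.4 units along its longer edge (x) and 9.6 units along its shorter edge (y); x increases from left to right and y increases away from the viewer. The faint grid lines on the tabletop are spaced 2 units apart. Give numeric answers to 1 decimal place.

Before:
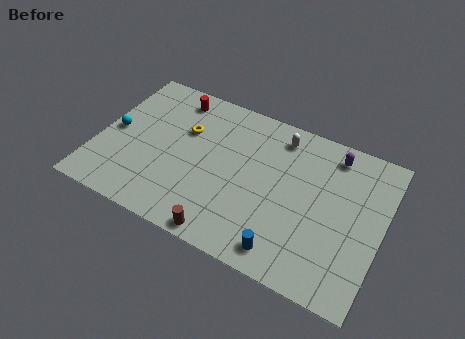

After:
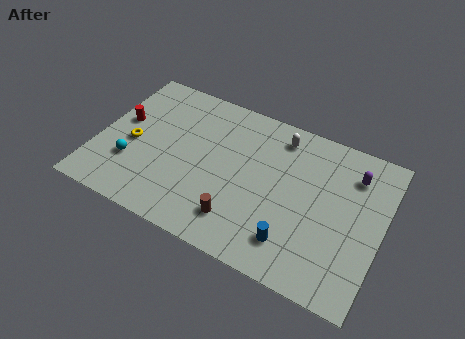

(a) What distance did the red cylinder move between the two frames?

3.7

From (3.6, 8.2) to (1.1, 5.5), the red cylinder covered √(2.5² + 2.7²) ≈ 3.7 units.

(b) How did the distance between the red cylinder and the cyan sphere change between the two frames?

-1.8

They were about 4.5 units apart before and 2.7 after — 1.8 units closer together.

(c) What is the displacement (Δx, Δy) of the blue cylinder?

(0.3, 0.7)

The blue cylinder started near (10.7, 1.3) and ended near (11.0, 2.0).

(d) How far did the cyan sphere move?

2.1

The cyan sphere moved from about (0.8, 4.7) to (2.0, 3.0), a distance of √(1.2² + 1.7²) ≈ 2.1.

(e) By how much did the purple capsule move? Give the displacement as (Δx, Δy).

(1.2, -0.8)

The purple capsule started near (12.4, 8.2) and ended near (13.6, 7.4).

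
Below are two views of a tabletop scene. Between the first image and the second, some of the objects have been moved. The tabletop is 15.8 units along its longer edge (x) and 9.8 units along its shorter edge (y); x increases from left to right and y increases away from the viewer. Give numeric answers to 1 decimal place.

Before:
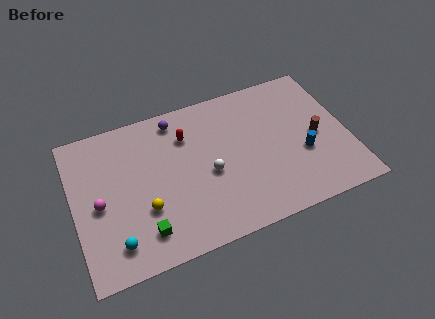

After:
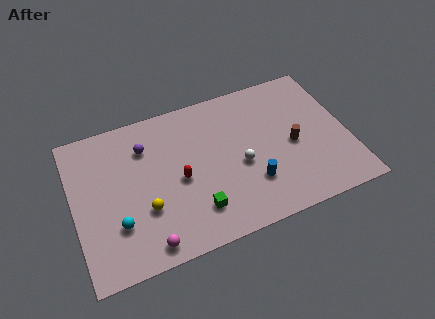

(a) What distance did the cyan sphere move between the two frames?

1.1

The cyan sphere moved from about (2.1, 1.8) to (2.3, 2.9), a distance of √(0.2² + 1.1²) ≈ 1.1.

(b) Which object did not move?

the yellow sphere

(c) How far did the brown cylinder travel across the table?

1.4

The brown cylinder was near (14.0, 4.6) before and (12.6, 4.5) after, so it travelled √(1.4² + 0.1²) ≈ 1.4 units.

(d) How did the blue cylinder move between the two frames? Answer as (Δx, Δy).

(-3.1, -0.9)

The blue cylinder was at about (13.1, 3.7) and moved to about (10.0, 2.8).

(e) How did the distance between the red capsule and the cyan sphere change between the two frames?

-3.1

They were about 7.1 units apart before and 4.0 after — 3.1 units closer together.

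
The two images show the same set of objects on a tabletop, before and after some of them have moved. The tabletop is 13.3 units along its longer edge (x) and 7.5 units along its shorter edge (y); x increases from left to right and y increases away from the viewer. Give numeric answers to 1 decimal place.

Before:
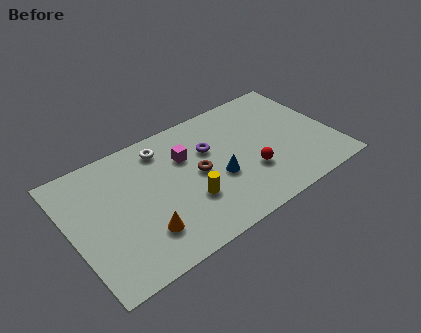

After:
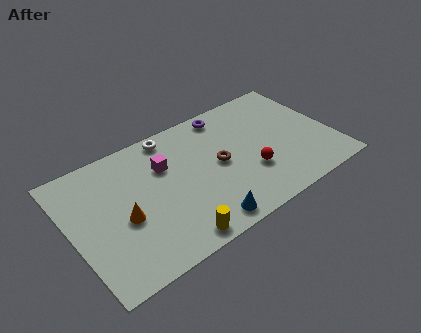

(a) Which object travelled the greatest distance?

the blue cone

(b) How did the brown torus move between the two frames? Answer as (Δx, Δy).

(1.1, 0.0)

The brown torus started near (6.4, 3.8) and ended near (7.5, 3.8).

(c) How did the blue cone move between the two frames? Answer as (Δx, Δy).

(-1.2, -2.1)

From the two frames, the blue cone sits at roughly (7.3, 3.0) before and (6.1, 0.9) after.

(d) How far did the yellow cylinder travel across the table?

2.0

The yellow cylinder was near (5.7, 2.5) before and (4.6, 0.8) after, so it travelled √(1.1² + 1.7²) ≈ 2.0 units.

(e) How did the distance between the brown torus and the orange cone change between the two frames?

+1.4

The distance was about 3.6 in the first image and 5.0 in the second, so they moved 1.4 units further apart.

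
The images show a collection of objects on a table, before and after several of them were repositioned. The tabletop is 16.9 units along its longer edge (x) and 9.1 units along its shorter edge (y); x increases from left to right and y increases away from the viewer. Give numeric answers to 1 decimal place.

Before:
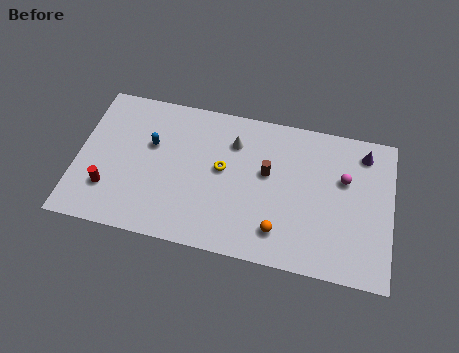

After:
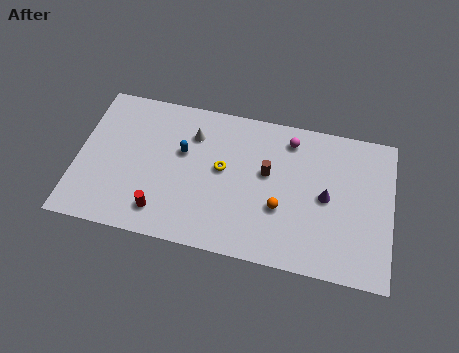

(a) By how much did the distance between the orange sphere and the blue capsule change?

-2.2

The distance was about 8.1 in the first image and 5.9 in the second, so they moved 2.2 units closer together.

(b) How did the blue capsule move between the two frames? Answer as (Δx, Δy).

(1.7, -0.1)

The blue capsule started near (3.9, 5.7) and ended near (5.6, 5.6).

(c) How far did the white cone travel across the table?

2.2

The white cone was near (8.3, 6.8) before and (6.1, 6.8) after, so it travelled √(2.2² + 0.0²) ≈ 2.2 units.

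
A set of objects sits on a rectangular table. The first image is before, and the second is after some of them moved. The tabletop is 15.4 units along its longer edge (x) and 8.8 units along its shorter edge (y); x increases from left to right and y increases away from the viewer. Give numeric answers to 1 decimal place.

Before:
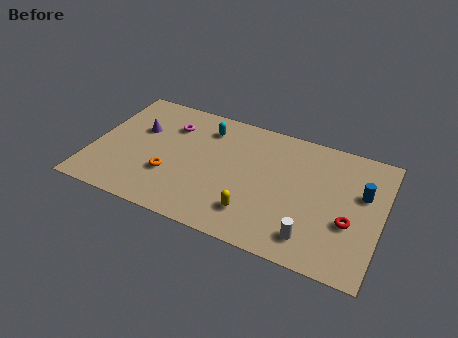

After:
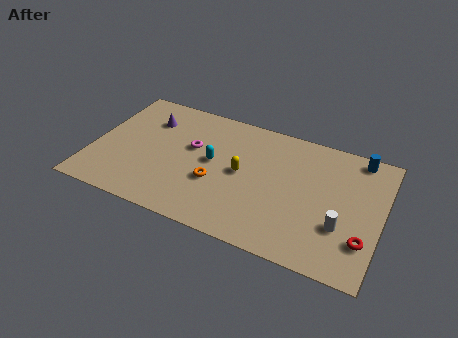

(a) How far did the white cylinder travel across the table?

1.9

The white cylinder moved from about (12.0, 1.6) to (13.4, 2.9), a distance of √(1.4² + 1.3²) ≈ 1.9.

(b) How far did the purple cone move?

1.0

The purple cone moved from about (2.3, 5.6) to (2.7, 6.5), a distance of √(0.4² + 0.9²) ≈ 1.0.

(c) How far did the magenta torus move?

1.8

The magenta torus was near (3.9, 6.5) before and (5.2, 5.3) after, so it travelled √(1.3² + 1.2²) ≈ 1.8 units.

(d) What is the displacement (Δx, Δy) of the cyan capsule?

(0.6, -2.3)

From the two frames, the cyan capsule sits at roughly (5.8, 7.0) before and (6.4, 4.7) after.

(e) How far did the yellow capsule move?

2.7

From (8.9, 2.0) to (8.0, 4.5), the yellow capsule covered √(0.9² + 2.5²) ≈ 2.7 units.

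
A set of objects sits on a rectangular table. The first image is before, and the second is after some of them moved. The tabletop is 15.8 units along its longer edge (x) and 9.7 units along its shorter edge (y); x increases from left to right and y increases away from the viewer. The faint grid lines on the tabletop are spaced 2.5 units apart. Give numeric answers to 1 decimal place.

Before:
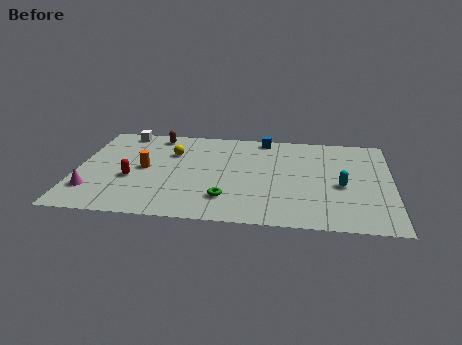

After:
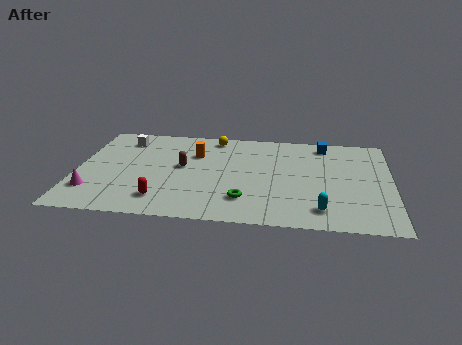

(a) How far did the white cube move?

0.8

From (2.1, 8.7) to (2.2, 7.9), the white cube covered √(0.1² + 0.8²) ≈ 0.8 units.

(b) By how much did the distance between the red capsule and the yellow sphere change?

+3.6

The distance was about 3.5 in the first image and 7.1 in the second, so they moved 3.6 units further apart.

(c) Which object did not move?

the magenta cone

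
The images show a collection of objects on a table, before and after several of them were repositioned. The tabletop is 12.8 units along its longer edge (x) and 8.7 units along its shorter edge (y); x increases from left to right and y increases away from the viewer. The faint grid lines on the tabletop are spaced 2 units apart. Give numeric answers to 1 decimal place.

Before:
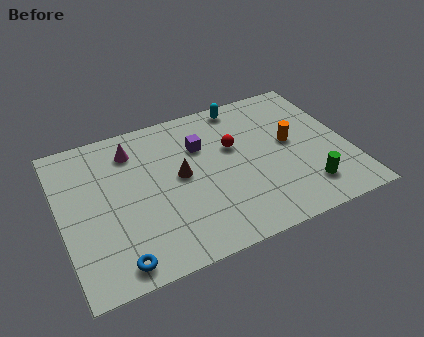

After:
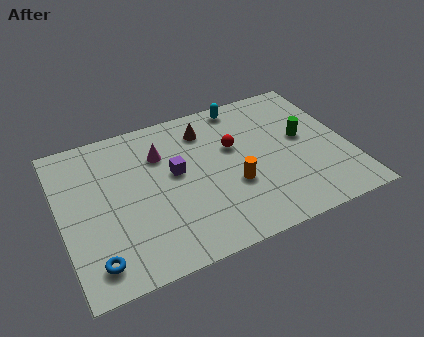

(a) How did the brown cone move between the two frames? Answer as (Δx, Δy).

(1.4, 2.3)

The brown cone started near (5.3, 4.6) and ended near (6.7, 6.9).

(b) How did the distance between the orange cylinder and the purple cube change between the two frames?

-1.2

They were about 4.1 units apart before and 2.9 after — 1.2 units closer together.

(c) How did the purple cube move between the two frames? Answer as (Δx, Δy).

(-1.3, -1.1)

The purple cube was at about (6.4, 6.0) and moved to about (5.1, 4.9).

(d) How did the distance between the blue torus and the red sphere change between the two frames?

+0.5

The distance was about 7.2 in the first image and 7.7 in the second, so they moved 0.5 units further apart.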